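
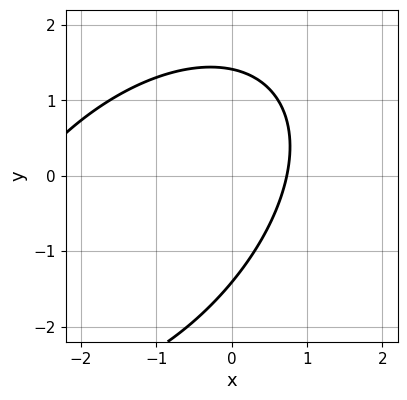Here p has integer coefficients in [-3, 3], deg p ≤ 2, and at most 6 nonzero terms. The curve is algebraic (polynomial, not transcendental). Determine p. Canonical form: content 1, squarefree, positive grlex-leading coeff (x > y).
x^2 - x*y + y^2 + 2*x - 2

deg p = 2. The shape is more complex than any degree-1 curve.
Solving for integer coefficients yields p as stated.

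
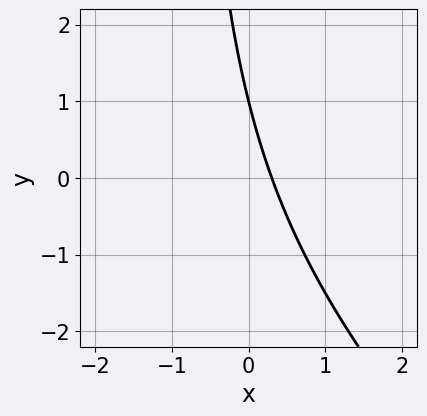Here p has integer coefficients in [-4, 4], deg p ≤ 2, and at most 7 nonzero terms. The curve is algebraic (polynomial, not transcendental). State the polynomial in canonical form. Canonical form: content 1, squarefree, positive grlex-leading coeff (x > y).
(a) Degree: a generic line meets the curve in up to 2 points, so deg p = 2.
(b) Reading off the gridlines: it crosses the y-axis at the gridline y = 1.
(c) Together with the visible shape, these determine p as stated.

x^2 + x*y + 3*x + y - 1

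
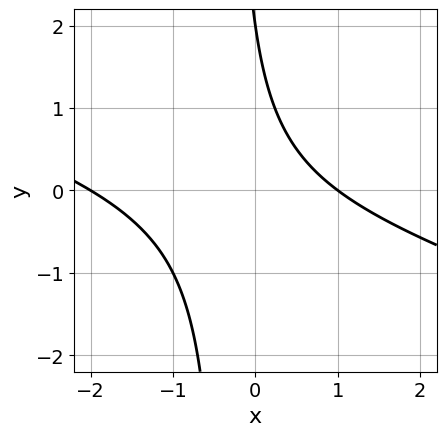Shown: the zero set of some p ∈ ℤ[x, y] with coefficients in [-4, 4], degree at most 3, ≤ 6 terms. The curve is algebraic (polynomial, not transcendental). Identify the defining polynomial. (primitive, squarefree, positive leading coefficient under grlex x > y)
x^2 + 3*x*y + x + y - 2

First, degree: the shape is more complex than any degree-1 curve, so deg p = 2.
Then, against the integer gridlines: among the integer gridlines, it crosses the x-axis at x ∈ {-2, 1}; one y-axis crossing is at y = 2.
Finally, the integer polynomial consistent with all of this is the stated p.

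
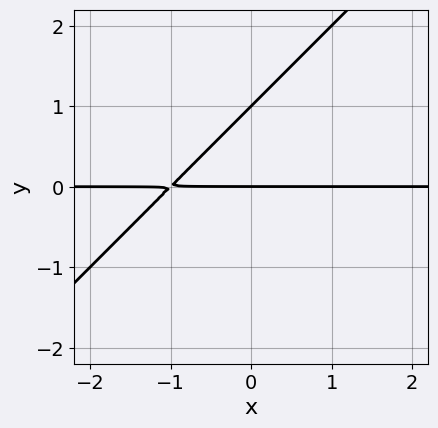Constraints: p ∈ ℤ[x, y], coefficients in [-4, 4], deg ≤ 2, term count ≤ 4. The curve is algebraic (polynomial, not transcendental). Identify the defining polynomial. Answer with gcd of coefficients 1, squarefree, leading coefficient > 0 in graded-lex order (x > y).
x*y - y^2 + y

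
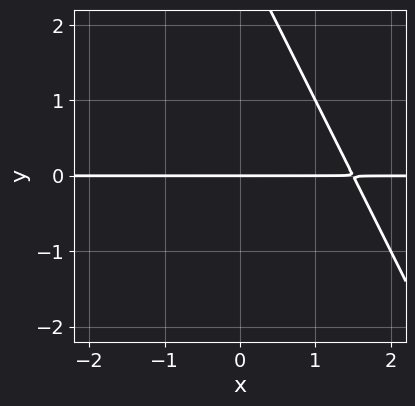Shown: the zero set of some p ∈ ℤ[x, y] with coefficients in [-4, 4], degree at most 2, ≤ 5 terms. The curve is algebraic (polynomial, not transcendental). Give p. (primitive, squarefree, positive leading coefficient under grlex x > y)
2*x*y + y^2 - 3*y

1. deg p = 2.
2. From the visible intercepts: one y-axis crossing is at y = 0; every point of the x-axis in the box is on the curve.
3. Solving for integer coefficients yields p as stated.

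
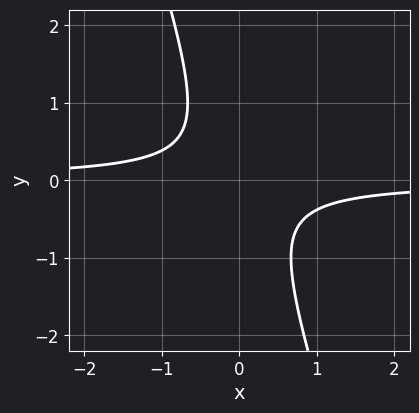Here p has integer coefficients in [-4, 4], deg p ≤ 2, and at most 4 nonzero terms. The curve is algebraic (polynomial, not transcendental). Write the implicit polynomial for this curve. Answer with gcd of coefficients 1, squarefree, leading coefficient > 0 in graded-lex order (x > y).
(a) The degree is 2 — a generic line meets the curve in up to 2 points.
(b) Reading off the gridlines: the curve avoids every integer y-axis point in the box; the curve avoids every integer x-axis point in the box.
(c) Putting this together gives p.

3*x*y + y^2 + 1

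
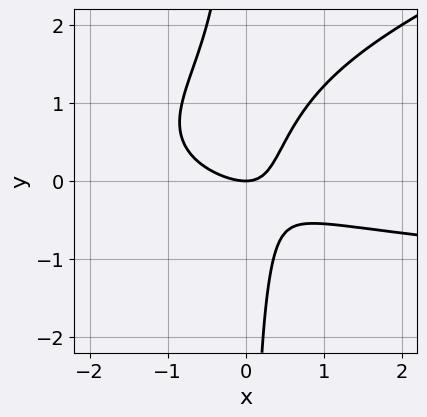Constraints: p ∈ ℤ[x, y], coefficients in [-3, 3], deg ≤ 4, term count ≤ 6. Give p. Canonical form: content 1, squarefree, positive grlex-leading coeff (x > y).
x^2*y - 3*x*y^2 + 2*x^2 + 3*x*y - 2*y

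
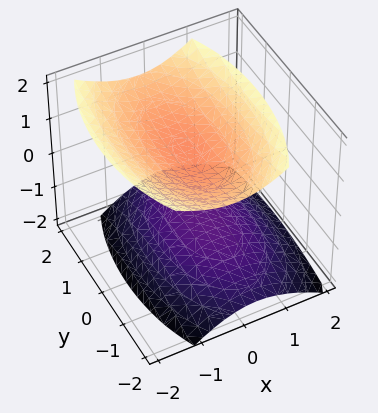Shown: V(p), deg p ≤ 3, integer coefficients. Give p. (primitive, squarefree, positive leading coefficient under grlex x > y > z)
3*x^2 + x*z + y^2 - 3*z^2 + 3

(a) I count 2 distinct pieces.
(b) deg p = 2.
(c) From the axis intercepts and sections: it misses every integer gridline on the x-axis; the z-axis gridline crossings are at z ∈ {-1, 1}; the surface avoids every integer y-axis point in the box.
(d) Putting this together gives p.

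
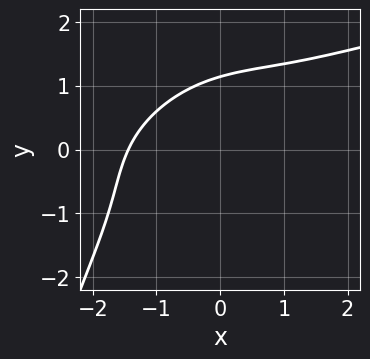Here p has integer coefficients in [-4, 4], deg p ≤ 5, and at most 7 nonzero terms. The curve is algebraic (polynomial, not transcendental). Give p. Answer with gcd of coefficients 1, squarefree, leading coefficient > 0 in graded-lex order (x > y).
First, the degree is 4 — no degree-3 curve has this shape.
Finally, putting this together gives p.

x^2*y^2 - x^3 + 2*y^3 - 2*x*y - 3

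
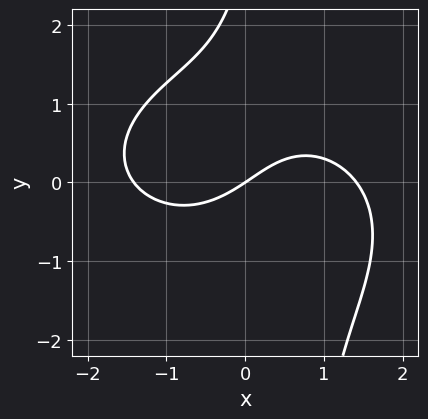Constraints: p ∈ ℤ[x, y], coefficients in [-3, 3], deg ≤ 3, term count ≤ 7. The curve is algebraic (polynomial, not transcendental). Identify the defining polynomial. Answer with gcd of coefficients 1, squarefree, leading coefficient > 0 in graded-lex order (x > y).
x^3 + 2*x*y^2 - y^2 - 2*x + 3*y

(a) The degree is 3 — a generic line meets the curve in up to 3 points.
(b) Observable constraints: it meets the y-axis at y = 0 (among the integer gridlines); it meets the x-axis at x = 0 (among the integer gridlines).
(c) These observations pin down the coefficients.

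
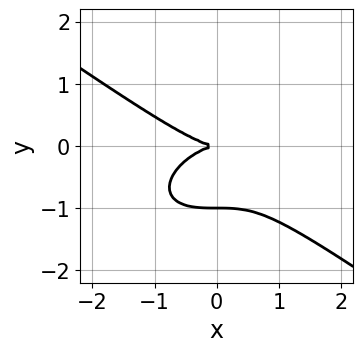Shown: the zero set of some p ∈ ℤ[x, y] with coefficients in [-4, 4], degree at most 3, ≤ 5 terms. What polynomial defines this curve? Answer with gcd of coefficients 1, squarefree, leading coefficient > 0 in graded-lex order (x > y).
x^3 + 3*y^3 + 3*y^2

The degree is 3 — the shape is more complex than any degree-2 curve.
Checking where it meets the axes: the y-axis gridline crossings are at y ∈ {-1, 0}; it meets the x-axis at x = 0 (among the integer gridlines).
Matching integer coefficients to the picture gives p.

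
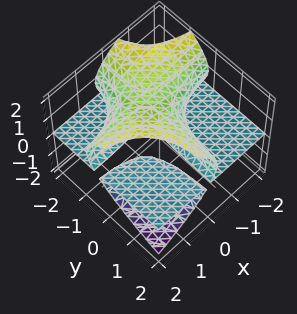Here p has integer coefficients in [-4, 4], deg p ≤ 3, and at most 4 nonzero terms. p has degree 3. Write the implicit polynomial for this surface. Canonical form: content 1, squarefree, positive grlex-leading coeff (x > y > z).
2*x*y*z - 2*z^3 + x*z + 3*z^2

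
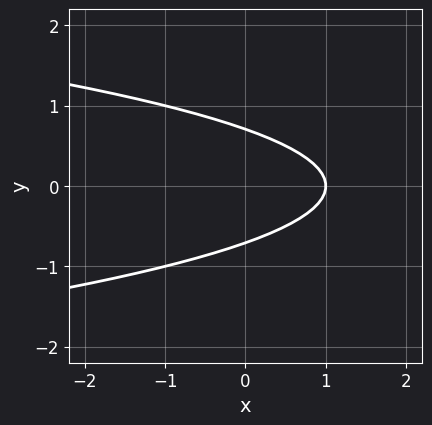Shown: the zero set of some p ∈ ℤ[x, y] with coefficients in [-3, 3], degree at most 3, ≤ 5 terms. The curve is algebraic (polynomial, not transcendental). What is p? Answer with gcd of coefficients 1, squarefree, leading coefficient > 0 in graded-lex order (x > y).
Degree: no degree-1 curve has this shape, so deg p = 2.
Symmetries: the y ↦ −y reflection is a symmetry, so y appears only in even powers.
From the visible intercepts: one x-axis crossing is at x = 1.
Assembling these constraints gives the stated polynomial.

2*y^2 + x - 1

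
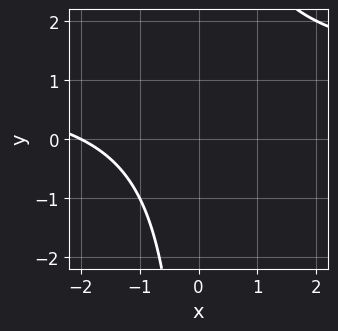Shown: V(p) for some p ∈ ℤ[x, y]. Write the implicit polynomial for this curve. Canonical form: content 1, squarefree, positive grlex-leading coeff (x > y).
x*y - x - 2

The degree is 2 — a generic line meets the curve in up to 2 points.
Reading off the gridlines: the curve avoids every integer y-axis point in the box; it crosses the x-axis at the gridline x = -2.
Fitting integer coefficients to these (and the overall shape) gives p.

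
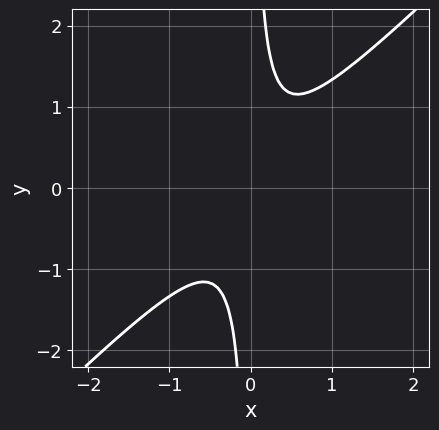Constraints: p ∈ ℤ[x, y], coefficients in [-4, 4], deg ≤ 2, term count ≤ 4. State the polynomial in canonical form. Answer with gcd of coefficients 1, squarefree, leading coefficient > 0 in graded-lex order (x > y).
3*x^2 - 3*x*y + 1

1. deg p = 2. A generic line meets the curve in up to 2 points.
2. Observable constraints: it misses every integer gridline on the y-axis; no x-intercept at any integer in the box.
3. Matching integer coefficients to the picture gives p.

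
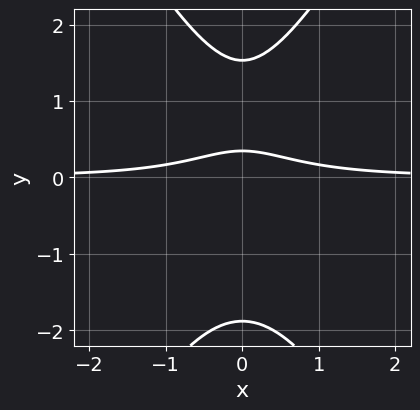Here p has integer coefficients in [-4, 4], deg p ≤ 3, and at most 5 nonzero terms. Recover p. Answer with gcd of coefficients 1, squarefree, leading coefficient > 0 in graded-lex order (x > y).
3*x^2*y - y^3 + 3*y - 1

1. The degree is 3 — the shape is more complex than any degree-2 curve.
2. Symmetries: it's symmetric under x → −x, forcing even powers of x.
3. Against the integer gridlines: no x-intercept at any integer in the box.
4. Fitting integer coefficients to these (and the overall shape) gives p.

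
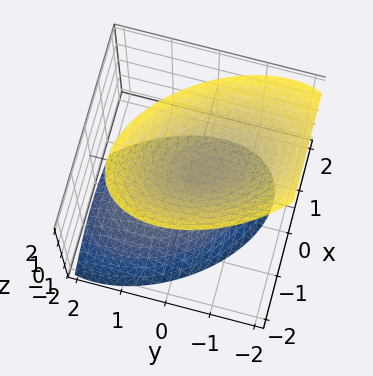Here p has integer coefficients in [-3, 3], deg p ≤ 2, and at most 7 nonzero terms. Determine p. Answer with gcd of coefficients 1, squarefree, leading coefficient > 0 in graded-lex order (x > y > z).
3*x^2 + 2*x*y + 2*y^2 + y*z - 2*z^2 + 1

First, I count 2 distinct pieces. Treating them together as one polynomial.
Then, the degree is 2 — a generic line meets the surface in up to 2 points.
Then, observable constraints: it misses every integer gridline on the y-axis; the surface avoids every integer x-axis point in the box.
Finally, solving for integer coefficients yields p as stated.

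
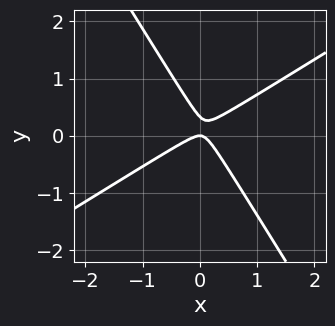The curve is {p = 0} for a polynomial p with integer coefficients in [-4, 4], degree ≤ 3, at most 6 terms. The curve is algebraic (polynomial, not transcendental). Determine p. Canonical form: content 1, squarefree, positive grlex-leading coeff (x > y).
3*x^2 - 3*x*y - 3*y^2 + y

First, degree: no degree-1 curve has this shape, so deg p = 2.
Next, reading off the gridlines: it crosses the x-axis at the gridline x = 0; it meets the y-axis at y = 0 (among the integer gridlines).
Finally, fitting integer coefficients to these (and the overall shape) gives p.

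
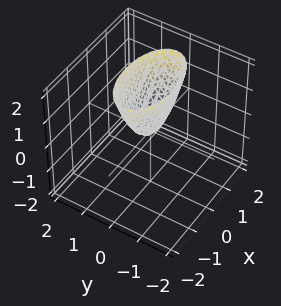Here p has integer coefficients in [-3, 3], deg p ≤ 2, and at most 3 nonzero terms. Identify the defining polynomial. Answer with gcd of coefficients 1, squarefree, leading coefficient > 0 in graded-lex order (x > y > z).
x^2 + 3*y^2 - z

First, degree: a paraboloid; a quadric, so deg p = 2.
Then, symmetries: it's symmetric under x → −x, forcing even powers of x; mirror symmetry y ↦ −y ⇒ only even powers of y.
Next, observable constraints: one z-axis crossing is at z = 0; it meets the y-axis at y = 0 (among the integer gridlines); it crosses the x-axis at the gridline x = 0.
Finally, assembling these constraints gives the stated polynomial.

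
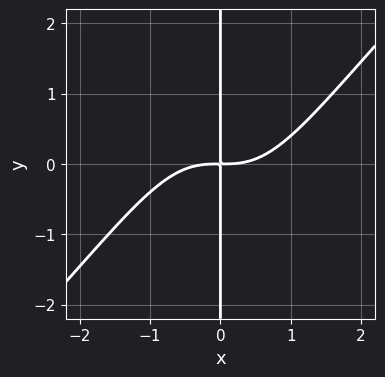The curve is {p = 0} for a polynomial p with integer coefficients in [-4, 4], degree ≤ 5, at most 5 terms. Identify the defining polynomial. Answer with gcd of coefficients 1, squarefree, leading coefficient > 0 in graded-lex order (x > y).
(a) The degree is 4 — no degree-3 curve has this shape.
(b) From the axis intercepts and sections: the visible y-axis segment lies entirely on the curve.
(c) These observations pin down the coefficients.

2*x^4 - 2*x^3*y - 3*x*y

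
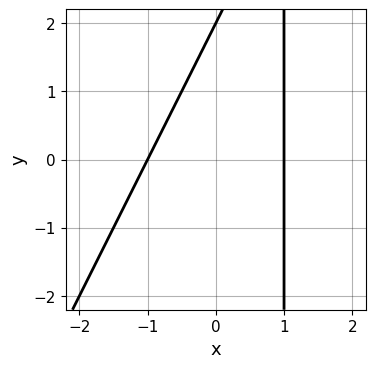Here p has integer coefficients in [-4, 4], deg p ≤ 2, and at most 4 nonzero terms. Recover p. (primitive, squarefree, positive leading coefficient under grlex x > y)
2*x^2 - x*y + y - 2

Degree: the shape is more complex than any degree-1 curve, so deg p = 2.
Observable constraints: it meets the y-axis at y = 2 (among the integer gridlines); among the integer gridlines, it crosses the x-axis at x ∈ {-1, 1}.
The integer polynomial consistent with all of this is the stated p.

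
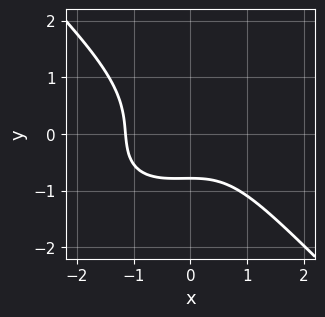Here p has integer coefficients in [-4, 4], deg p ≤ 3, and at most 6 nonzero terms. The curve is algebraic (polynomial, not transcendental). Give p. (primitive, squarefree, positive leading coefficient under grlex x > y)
1. Degree: the shape is more complex than any degree-2 curve, so deg p = 3.
2. Matching integer coefficients to the picture gives p.

2*x^3 - x^2*y + 3*y^3 + 2*y + 3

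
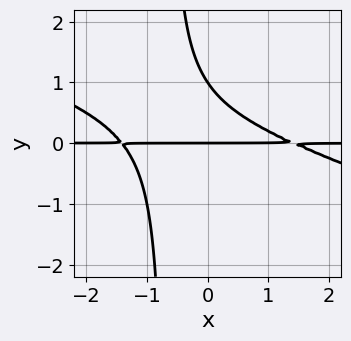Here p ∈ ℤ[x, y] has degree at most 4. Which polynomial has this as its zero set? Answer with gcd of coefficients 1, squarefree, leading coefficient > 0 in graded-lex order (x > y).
x^2*y + 3*x*y^2 + 2*y^2 - 2*y

(a) The degree is 3 — no degree-2 curve has this shape.
(b) Against the integer gridlines: the visible x-axis segment lies entirely on the curve; among the integer gridlines, it crosses the y-axis at y ∈ {0, 1}.
(c) Matching integer coefficients to the picture gives p.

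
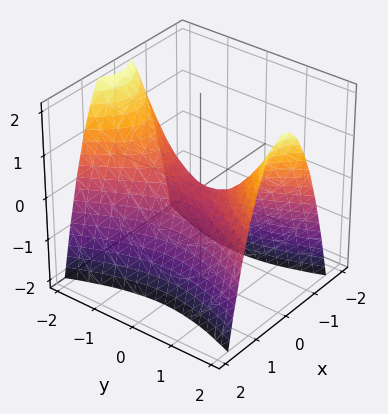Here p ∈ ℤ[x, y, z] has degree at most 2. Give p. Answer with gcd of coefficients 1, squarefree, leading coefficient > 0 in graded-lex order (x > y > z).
First, deg p = 2. A hyperbolic paraboloid; a quadric.
Next, symmetries: it's symmetric under x → −x, forcing even powers of x; mirror symmetry y ↦ −y ⇒ only even powers of y.
Then, observable constraints: it crosses the z-axis at the gridline z = 0; it crosses the x-axis at the gridline x = 0; it meets the y-axis at y = 0 (among the integer gridlines).
Finally, the integer polynomial consistent with all of this is the stated p.

3*x^2 - y^2 + 2*z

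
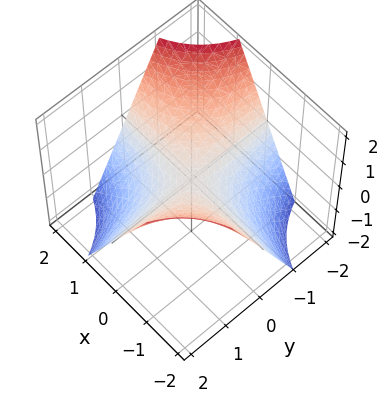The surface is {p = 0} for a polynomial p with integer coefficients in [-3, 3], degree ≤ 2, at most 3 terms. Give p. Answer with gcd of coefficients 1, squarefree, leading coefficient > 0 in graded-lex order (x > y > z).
First, degree: a saddle surface; a quadric, so deg p = 2.
Then, against the integer gridlines: it crosses the z-axis at the gridline z = 0; the visible x-axis segment lies entirely on the surface.
Finally, matching integer coefficients to the picture gives p. Check: (0, 2, 0) on the y-axis lies on the surface, and p(0, 2, 0) = 0. ✓

x*y + z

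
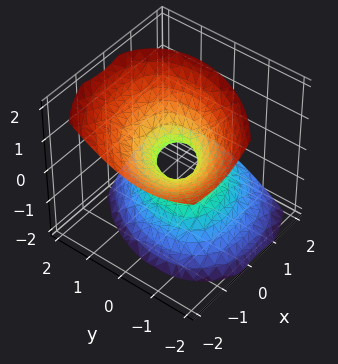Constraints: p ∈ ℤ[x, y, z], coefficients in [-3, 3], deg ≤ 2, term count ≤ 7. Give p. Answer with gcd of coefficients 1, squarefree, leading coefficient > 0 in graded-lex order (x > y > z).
First, the degree is 2 — no degree-1 surface has this shape.
Next, from the visible intercepts: no z-intercept at any integer in the box.
Finally, matching integer coefficients to the picture gives p.

3*x^2 - 2*x*y + 3*x*z + 3*y^2 - 3*z^2 - 1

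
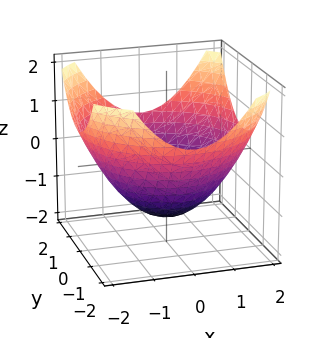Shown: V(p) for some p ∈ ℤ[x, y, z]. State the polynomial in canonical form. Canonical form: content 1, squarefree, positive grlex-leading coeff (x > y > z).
x^2 + y^2 - 2*z - 3

First, the degree is 2 — no degree-1 surface has this shape.
Next, by symmetry, the z-axis is an axis of rotation, so x and y enter only as x² + y².
Then, against the integer gridlines: a circular section at z = 0 has radius between 1 and 2.
Finally, solving for integer coefficients yields p as stated.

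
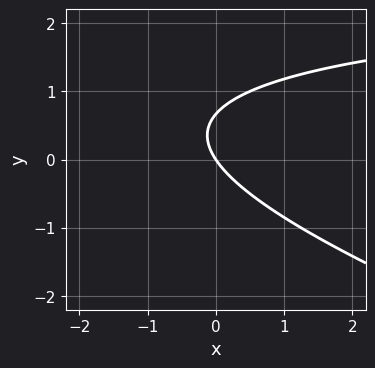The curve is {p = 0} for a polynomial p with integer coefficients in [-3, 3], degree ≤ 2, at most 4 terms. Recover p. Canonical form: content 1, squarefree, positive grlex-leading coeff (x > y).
First, deg p = 2.
Next, against the integer gridlines: one y-axis crossing is at y = 0; it crosses the x-axis at the gridline x = 0.
Finally, assembling these constraints gives the stated polynomial.

x*y + 3*y^2 - 3*x - 2*y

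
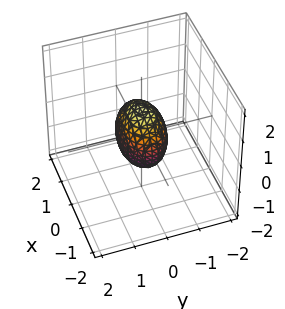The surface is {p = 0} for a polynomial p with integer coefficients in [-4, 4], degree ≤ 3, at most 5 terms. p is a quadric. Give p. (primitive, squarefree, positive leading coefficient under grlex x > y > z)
x^2 + 2*y^2 + z^2 - 1

(a) Degree: bounded and convex; a quadric, so deg p = 2.
(b) Symmetries: mirror symmetry x ↦ −x ⇒ only even powers of x; it's symmetric under y → −y, forcing even powers of y; mirror symmetry z ↦ −z ⇒ only even powers of z.
(c) Reading off the gridlines: the x-axis gridline crossings are at x ∈ {-1, 1}; among the integer gridlines, it crosses the z-axis at z ∈ {-1, 1}.
(d) Assembling these constraints gives the stated polynomial.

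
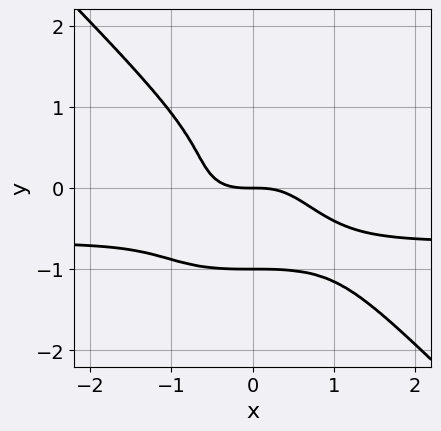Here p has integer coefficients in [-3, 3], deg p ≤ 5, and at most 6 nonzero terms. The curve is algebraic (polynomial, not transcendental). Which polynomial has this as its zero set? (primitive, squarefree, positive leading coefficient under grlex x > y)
deg p = 4. A generic line meets the curve in up to 4 points.
From the axis intercepts and sections: it crosses the x-axis at the gridline x = 0; the y-axis gridline crossings are at y ∈ {-1, 0}.
Matching integer coefficients to the picture gives p.

3*x^3*y + 3*y^4 + 2*x^3 + y^3 + 2*y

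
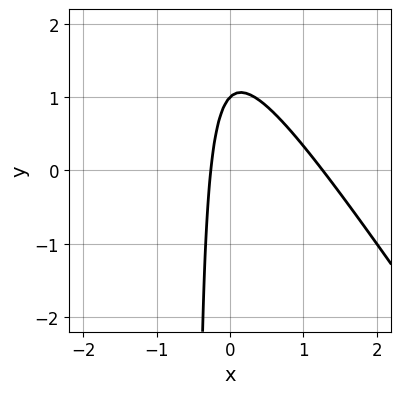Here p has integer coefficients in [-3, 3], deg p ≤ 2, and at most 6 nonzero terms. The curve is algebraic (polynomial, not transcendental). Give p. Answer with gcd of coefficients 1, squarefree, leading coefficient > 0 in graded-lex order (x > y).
3*x^2 + 2*x*y - 3*x + y - 1

(a) Degree: the shape is more complex than any degree-1 curve, so deg p = 2.
(b) From the visible intercepts: it meets the y-axis at y = 1 (among the integer gridlines).
(c) Solving for integer coefficients yields p as stated.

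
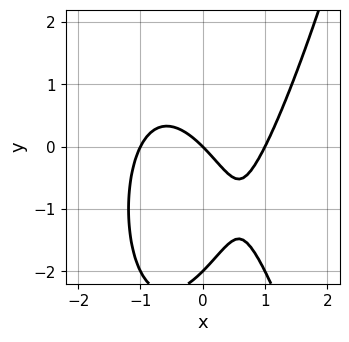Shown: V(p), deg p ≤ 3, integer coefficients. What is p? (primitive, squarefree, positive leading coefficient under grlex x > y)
Degree: the shape is more complex than any degree-2 curve, so deg p = 3.
Against the integer gridlines: among the integer gridlines, it crosses the y-axis at y ∈ {-2, 0}; among the integer gridlines, it crosses the x-axis at x ∈ {-1, 0, 1}.
Assembling these constraints gives the stated polynomial.

2*x^3 - y^2 - 2*x - 2*y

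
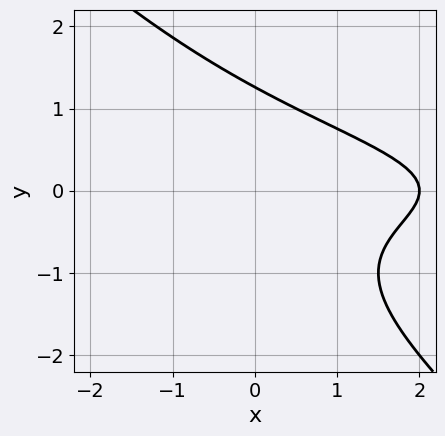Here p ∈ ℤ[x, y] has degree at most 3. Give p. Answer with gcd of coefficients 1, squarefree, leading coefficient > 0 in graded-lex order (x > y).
x*y^2 + y^3 + x - 2

First, deg p = 3. A generic line meets the curve in up to 3 points.
Then, observable constraints: it meets the x-axis at x = 2 (among the integer gridlines).
Finally, together with the visible shape, these determine p as stated.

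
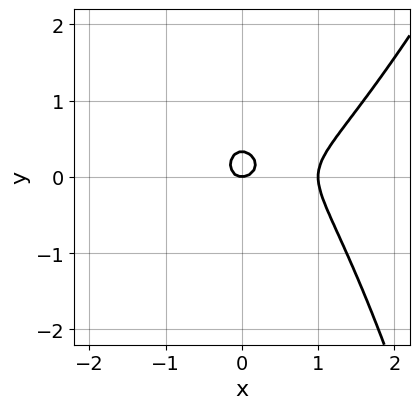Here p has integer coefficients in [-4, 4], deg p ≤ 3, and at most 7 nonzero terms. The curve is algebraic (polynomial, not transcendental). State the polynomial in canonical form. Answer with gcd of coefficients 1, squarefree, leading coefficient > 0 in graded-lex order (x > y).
(a) Degree: a generic line meets the curve in up to 3 points, so deg p = 3.
(b) Checking where it meets the axes: one y-axis crossing is at y = 0; among the integer gridlines, it crosses the x-axis at x ∈ {0, 1}.
(c) Fitting integer coefficients to these (and the overall shape) gives p.

3*x^3 - x^2*y - 3*x^2 - 3*y^2 + y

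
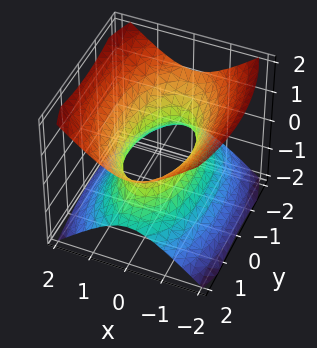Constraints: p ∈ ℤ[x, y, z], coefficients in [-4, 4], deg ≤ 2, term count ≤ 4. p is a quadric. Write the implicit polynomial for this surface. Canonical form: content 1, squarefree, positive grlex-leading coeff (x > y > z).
3*x^2 + y^2 - 3*z^2 - 2

First, deg p = 2.
Next, symmetries: the x ↦ −x reflection is a symmetry, so x appears only in even powers; the z ↦ −z reflection is a symmetry, so z appears only in even powers; it's symmetric under y → −y, forcing even powers of y.
Then, against the integer gridlines: no z-intercept at any integer in the box.
Finally, the integer polynomial consistent with all of this is the stated p.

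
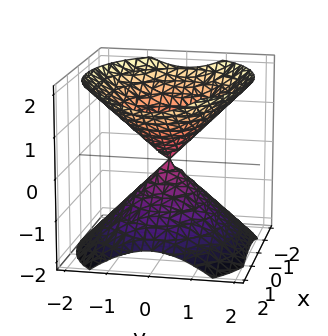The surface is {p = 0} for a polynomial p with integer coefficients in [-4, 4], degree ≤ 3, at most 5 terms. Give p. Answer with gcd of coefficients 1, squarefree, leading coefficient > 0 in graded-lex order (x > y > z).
1. I count 2 distinct pieces. They look like related sheets of one shape, so recover p as a whole.
2. deg p = 2. Two nappes meeting at a single point; a quadric.
3. Symmetries: it's symmetric under z → −z, forcing even powers of z; mirror symmetry x ↦ −x ⇒ only even powers of x; mirror symmetry y ↦ −y ⇒ only even powers of y.
4. Against the integer gridlines: it crosses the y-axis at the gridline y = 0; one z-axis crossing is at z = 0; it meets the x-axis at x = 0 (among the integer gridlines).
5. The integer polynomial consistent with all of this is the stated p.

2*x^2 + 3*y^2 - 3*z^2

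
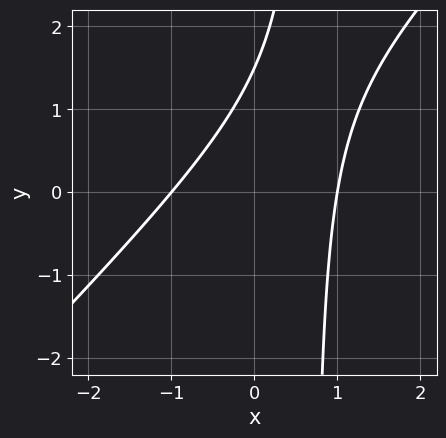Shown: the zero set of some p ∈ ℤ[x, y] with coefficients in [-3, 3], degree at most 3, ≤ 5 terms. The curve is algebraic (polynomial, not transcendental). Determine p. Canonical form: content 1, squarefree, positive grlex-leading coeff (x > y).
3*x^2 - 3*x*y + 2*y - 3

deg p = 2. The shape is more complex than any degree-1 curve.
Checking where it meets the axes: the x-axis gridline crossings are at x ∈ {-1, 1}.
These observations pin down the coefficients.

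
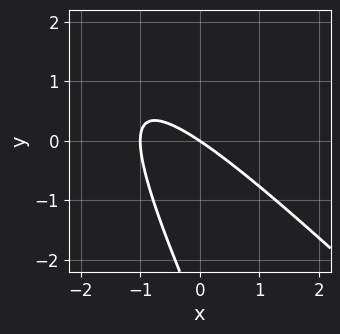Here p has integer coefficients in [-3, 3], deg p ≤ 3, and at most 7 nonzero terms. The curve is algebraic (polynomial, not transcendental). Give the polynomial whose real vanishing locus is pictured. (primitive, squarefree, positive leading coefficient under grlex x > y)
(a) The degree is 2 — the shape is more complex than any degree-1 curve.
(b) From the visible intercepts: the x-axis gridline crossings are at x ∈ {-1, 0}; one y-axis crossing is at y = 0.
(c) These observations pin down the coefficients.

2*x^2 + 3*x*y + y^2 + 2*x + 3*y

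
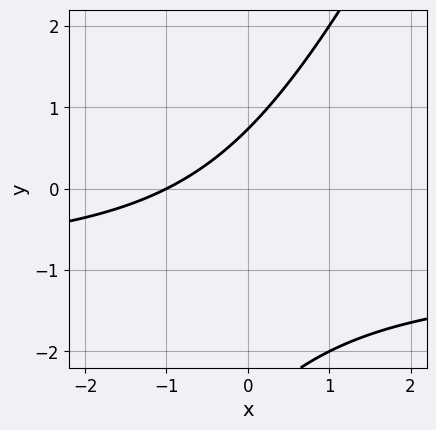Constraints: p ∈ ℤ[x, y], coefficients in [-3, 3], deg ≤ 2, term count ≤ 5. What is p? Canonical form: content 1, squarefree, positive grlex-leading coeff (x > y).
1. The degree is 2 — the shape is more complex than any degree-1 curve.
2. From the visible intercepts: it crosses the x-axis at the gridline x = -1.
3. Assembling these constraints gives the stated polynomial.

2*x*y - y^2 + 2*x - 2*y + 2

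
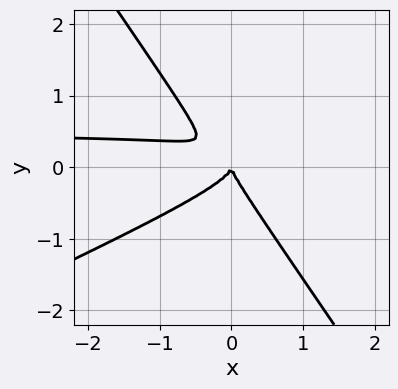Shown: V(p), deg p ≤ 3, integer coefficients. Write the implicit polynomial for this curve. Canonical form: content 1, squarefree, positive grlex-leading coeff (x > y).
First, degree: a generic line meets the curve in up to 3 points, so deg p = 3.
Then, from the axis intercepts and sections: one y-axis crossing is at y = 0; it crosses the x-axis at the gridline x = 0.
Finally, solving for integer coefficients yields p as stated.

2*x^2*y - 3*x*y^2 - 3*y^3 - x^2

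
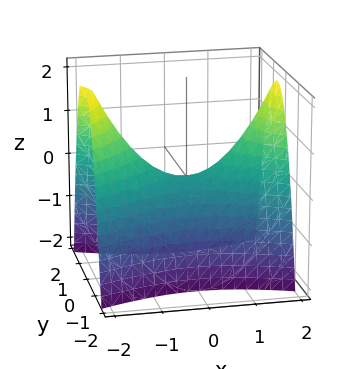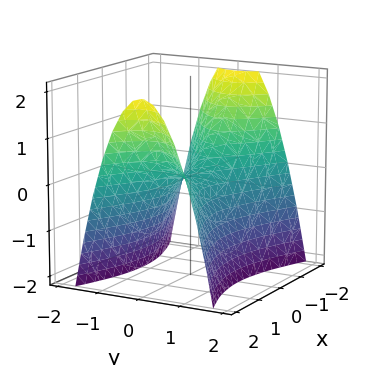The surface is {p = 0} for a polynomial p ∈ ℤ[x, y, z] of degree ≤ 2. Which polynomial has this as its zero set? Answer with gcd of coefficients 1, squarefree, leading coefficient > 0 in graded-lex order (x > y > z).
1. deg p = 2. A hyperbolic paraboloid; a quadric.
2. Symmetries: it's symmetric under y → −y, forcing even powers of y; the x ↦ −x reflection is a symmetry, so x appears only in even powers.
3. From the visible intercepts: it meets the y-axis at y = 0 (among the integer gridlines); one z-axis crossing is at z = 0; it meets the x-axis at x = 0 (among the integer gridlines).
4. Together with the visible shape, these determine p as stated.

x^2 - 3*y^2 - 2*z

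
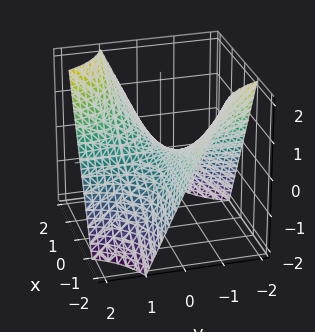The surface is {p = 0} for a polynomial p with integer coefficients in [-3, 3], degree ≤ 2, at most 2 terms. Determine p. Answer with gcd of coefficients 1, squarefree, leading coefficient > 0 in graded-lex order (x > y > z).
First, the degree is 2 — a saddle surface; a quadric.
Then, checking where it meets the axes: the visible y-axis segment lies entirely on the surface; every point of the x-axis in the box is on the surface; it crosses the z-axis at the gridline z = 0.
Finally, putting this together gives p.

x*y - z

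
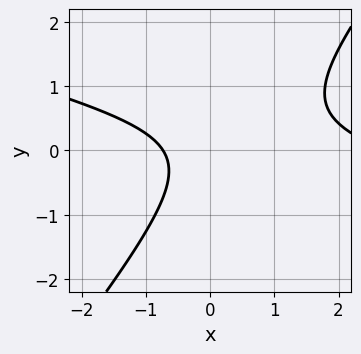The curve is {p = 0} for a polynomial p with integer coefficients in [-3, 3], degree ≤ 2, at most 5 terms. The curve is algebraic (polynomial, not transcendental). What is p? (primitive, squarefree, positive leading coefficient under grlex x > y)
1. The degree is 2 — a generic line meets the curve in up to 2 points.
2. Checking where it meets the axes: the curve avoids every integer y-axis point in the box.
3. The integer polynomial consistent with all of this is the stated p.

x^2 + 3*x*y - 3*y^2 - 2*x - 2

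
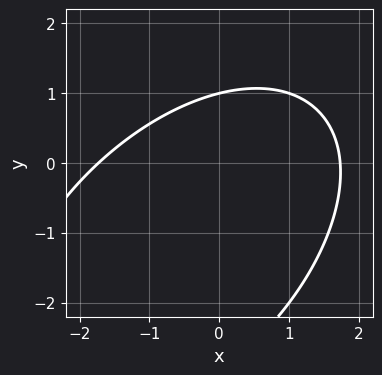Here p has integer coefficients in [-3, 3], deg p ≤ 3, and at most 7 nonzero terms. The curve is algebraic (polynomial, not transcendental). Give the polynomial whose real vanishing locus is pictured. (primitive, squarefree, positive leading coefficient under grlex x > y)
x^2 - x*y + y^2 + 2*y - 3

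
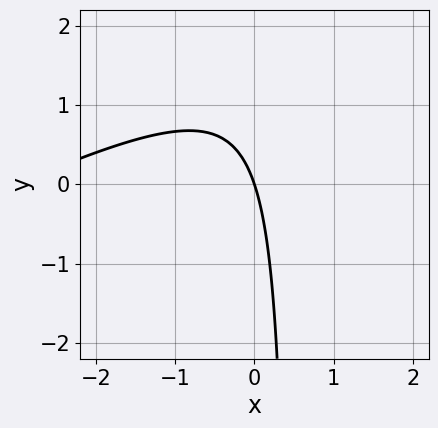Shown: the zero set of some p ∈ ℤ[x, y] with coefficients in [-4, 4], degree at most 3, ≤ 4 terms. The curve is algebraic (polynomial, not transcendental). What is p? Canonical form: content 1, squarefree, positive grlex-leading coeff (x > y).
x^2 - 2*x*y + 3*x + y

deg p = 2.
Observable constraints: it meets the y-axis at y = 0 (among the integer gridlines); it meets the x-axis at x = 0 (among the integer gridlines).
Matching integer coefficients to the picture gives p.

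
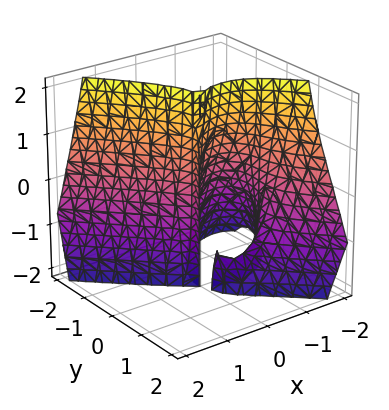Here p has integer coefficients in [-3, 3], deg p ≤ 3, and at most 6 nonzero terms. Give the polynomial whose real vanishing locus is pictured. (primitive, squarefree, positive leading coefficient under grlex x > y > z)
2*x^3 - 2*x*y*z + 2*y^3 + 3*x^2

1. Degree: the shape is more complex than any degree-2 surface, so deg p = 3.
2. From the visible intercepts: it crosses the x-axis at the gridline x = 0; it meets the y-axis at y = 0 (among the integer gridlines).
3. These observations pin down the coefficients.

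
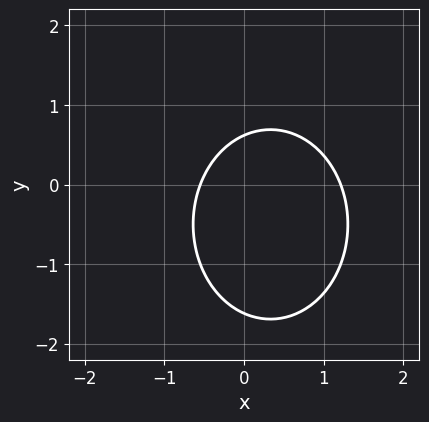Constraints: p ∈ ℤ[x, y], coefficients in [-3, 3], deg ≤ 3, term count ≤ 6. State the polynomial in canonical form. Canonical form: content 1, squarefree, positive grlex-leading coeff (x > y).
First, deg p = 2.
Finally, the integer polynomial consistent with all of this is the stated p.

3*x^2 + 2*y^2 - 2*x + 2*y - 2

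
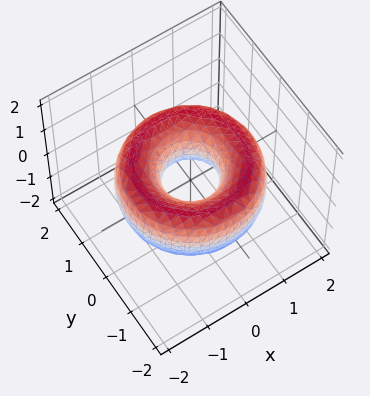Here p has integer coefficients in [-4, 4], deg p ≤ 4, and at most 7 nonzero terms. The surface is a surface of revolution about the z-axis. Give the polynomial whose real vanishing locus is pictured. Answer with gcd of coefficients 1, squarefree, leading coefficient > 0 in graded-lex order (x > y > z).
x^4 + 2*x^2*y^2 + y^4 - 3*x^2 - 3*y^2 + 2*z^2 + 1

The degree is 4 — no degree-3 surface has this shape.
Symmetries: rotational symmetry about the z-axis ⇒ p depends on x, y only through x² + y².
Observable constraints: it misses every integer gridline on the z-axis; a circular section at z = 0 has radius between 0 and 1.
Fitting integer coefficients to these (and the overall shape) gives p.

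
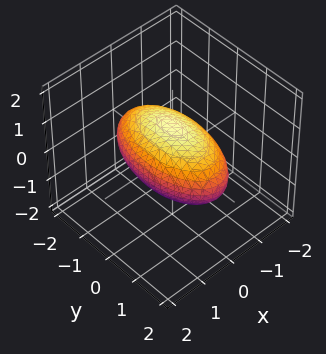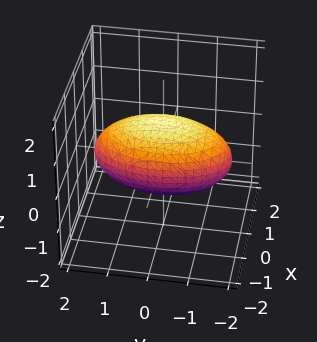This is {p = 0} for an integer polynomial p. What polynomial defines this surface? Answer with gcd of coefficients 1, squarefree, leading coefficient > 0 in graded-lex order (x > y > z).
(a) Degree: a closed, bounded, convex surface; a quadric, so deg p = 2.
(b) Symmetries: the x ↦ −x reflection is a symmetry, so x appears only in even powers; it's symmetric under y → −y, forcing even powers of y; mirror symmetry z ↦ −z ⇒ only even powers of z.
(c) Checking where it meets the axes: the x-axis gridline crossings are at x ∈ {-1, 1}; the z-axis gridline crossings are at z ∈ {-1, 1}.
(d) Solving for integer coefficients yields p as stated.

3*x^2 + y^2 + 3*z^2 - 3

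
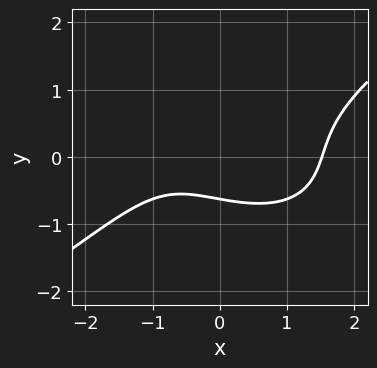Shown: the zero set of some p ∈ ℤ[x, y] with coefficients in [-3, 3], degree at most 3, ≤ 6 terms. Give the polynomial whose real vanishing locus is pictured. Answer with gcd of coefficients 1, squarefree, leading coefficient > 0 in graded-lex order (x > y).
x^3 - 3*y^3 - x - 2*y - 2

First, the degree is 3 — a generic line meets the curve in up to 3 points.
Finally, solving for integer coefficients yields p as stated.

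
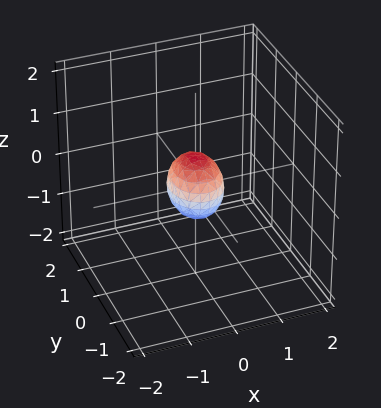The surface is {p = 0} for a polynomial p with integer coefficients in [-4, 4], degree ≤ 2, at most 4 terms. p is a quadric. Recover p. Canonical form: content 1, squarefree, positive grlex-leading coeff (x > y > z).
1. The degree is 2 — a closed, bounded, convex surface; a quadric.
2. Symmetries: mirror symmetry z ↦ −z ⇒ only even powers of z; the x ↦ −x reflection is a symmetry, so x appears only in even powers; the y ↦ −y reflection is a symmetry, so y appears only in even powers.
3. Matching integer coefficients to the picture gives p.

3*x^2 + 2*y^2 + 2*z^2 - 1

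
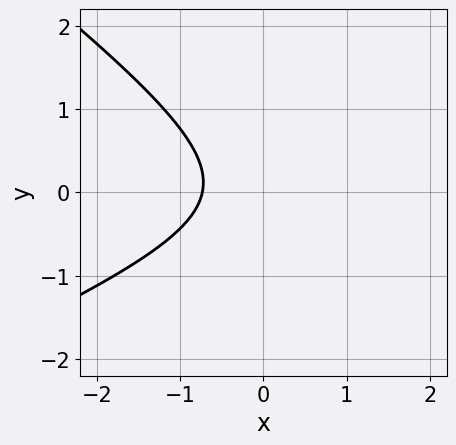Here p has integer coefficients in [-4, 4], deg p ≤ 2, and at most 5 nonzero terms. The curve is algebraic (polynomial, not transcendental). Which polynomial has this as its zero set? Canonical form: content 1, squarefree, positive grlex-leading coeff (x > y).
First, deg p = 2. The shape is more complex than any degree-1 curve.
Then, from the visible intercepts: no y-intercept at any integer in the box.
Finally, these observations pin down the coefficients.

x^2 - x*y - 3*y^2 - 2*x - 2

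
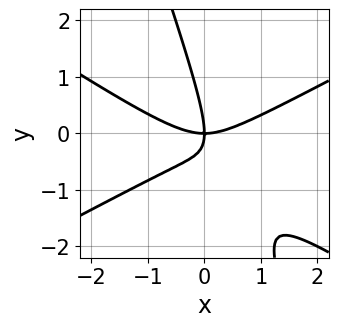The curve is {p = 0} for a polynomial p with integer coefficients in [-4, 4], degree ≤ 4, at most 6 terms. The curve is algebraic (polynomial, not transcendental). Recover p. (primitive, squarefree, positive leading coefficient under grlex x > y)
x^3 - 3*x*y^2 - y^3 - 2*x*y

deg p = 3. The shape is more complex than any degree-2 curve.
From the visible intercepts: it crosses the x-axis at the gridline x = 0; it meets the y-axis at y = 0 (among the integer gridlines).
Solving for integer coefficients yields p as stated.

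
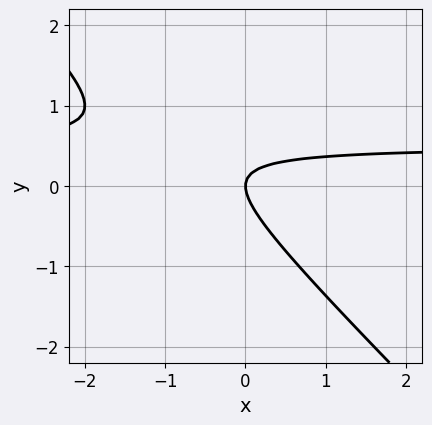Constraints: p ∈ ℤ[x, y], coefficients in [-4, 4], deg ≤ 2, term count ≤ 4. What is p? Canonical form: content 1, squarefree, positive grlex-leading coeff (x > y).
2*x*y + 2*y^2 - x

1. The degree is 2 — no degree-1 curve has this shape.
2. Checking where it meets the axes: one y-axis crossing is at y = 0; one x-axis crossing is at x = 0.
3. These observations pin down the coefficients.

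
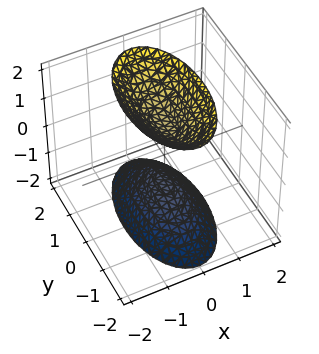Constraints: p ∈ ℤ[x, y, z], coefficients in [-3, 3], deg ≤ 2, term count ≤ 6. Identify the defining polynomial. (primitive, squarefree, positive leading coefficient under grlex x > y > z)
3*x^2 + y^2 - z^2 + 1

1. The picture has 2 separate pieces. Treating them together as one polynomial.
2. The degree is 2 — two sheets facing apart; a quadric.
3. Symmetries: mirror symmetry z ↦ −z ⇒ only even powers of z; the y ↦ −y reflection is a symmetry, so y appears only in even powers; mirror symmetry x ↦ −x ⇒ only even powers of x.
4. From the visible intercepts: the surface avoids every integer y-axis point in the box; the z-axis gridline crossings are at z ∈ {-1, 1}; it misses every integer gridline on the x-axis.
5. Assembling these constraints gives the stated polynomial.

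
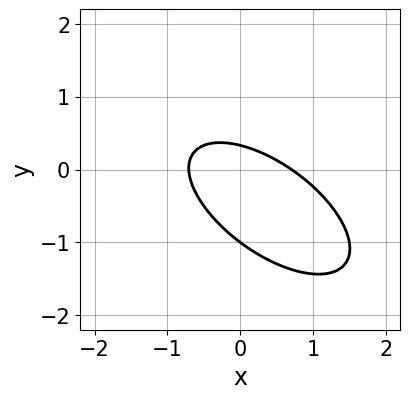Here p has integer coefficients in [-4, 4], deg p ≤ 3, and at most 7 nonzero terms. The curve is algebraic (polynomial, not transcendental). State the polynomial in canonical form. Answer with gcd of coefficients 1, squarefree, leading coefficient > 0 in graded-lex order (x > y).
1. Degree: a generic line meets the curve in up to 2 points, so deg p = 2.
2. Checking where it meets the axes: one y-axis crossing is at y = -1.
3. Solving for integer coefficients yields p as stated.

2*x^2 + 3*x*y + 3*y^2 + 2*y - 1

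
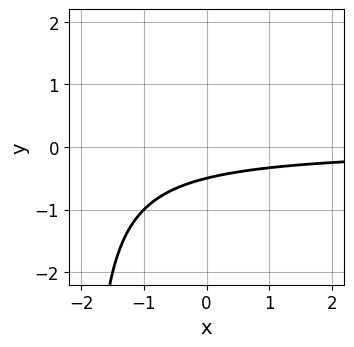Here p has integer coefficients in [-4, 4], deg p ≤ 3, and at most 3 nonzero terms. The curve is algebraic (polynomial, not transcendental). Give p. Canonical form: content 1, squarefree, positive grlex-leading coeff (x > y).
Degree: a generic line meets the curve in up to 2 points, so deg p = 2.
Checking where it meets the axes: no x-intercept at any integer in the box.
Solving for integer coefficients yields p as stated.

x*y + 2*y + 1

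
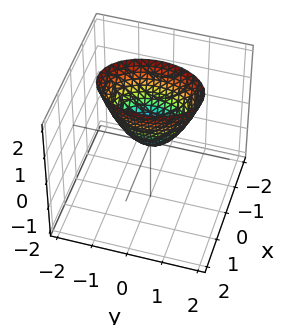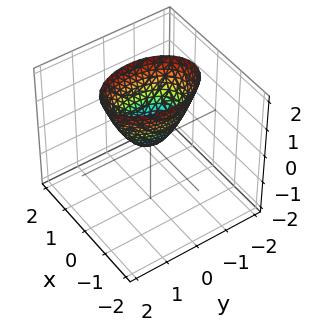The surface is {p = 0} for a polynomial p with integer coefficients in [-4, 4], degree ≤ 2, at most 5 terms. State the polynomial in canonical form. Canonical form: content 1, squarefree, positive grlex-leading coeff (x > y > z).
Degree: a paraboloid; a quadric, so deg p = 2.
Symmetries: it's symmetric under x → −x, forcing even powers of x; mirror symmetry y ↦ −y ⇒ only even powers of y.
From the visible intercepts: it meets the z-axis at z = 0 (among the integer gridlines); it meets the y-axis at y = 0 (among the integer gridlines); one x-axis crossing is at x = 0.
Together with the visible shape, these determine p as stated.

2*x^2 + y^2 - z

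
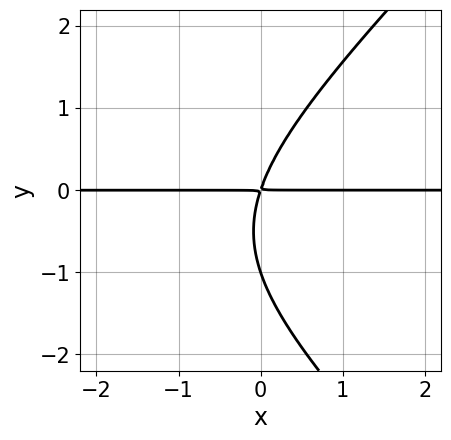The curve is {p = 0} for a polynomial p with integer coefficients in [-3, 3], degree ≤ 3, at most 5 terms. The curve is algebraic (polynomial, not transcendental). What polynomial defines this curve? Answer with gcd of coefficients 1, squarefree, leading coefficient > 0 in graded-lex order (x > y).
x^2*y - y^3 + 3*x*y - y^2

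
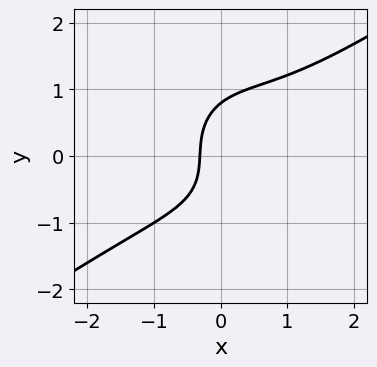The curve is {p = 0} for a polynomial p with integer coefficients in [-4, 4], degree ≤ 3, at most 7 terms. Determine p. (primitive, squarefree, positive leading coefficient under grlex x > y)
deg p = 3.
Solving for integer coefficients yields p as stated.

2*x^3 - 2*x^2*y - 2*y^3 + 3*x + 1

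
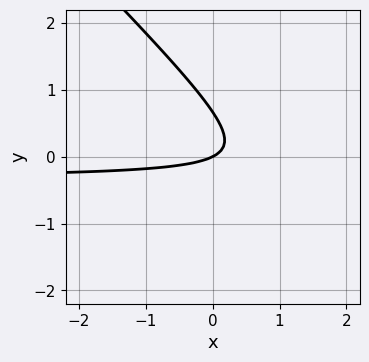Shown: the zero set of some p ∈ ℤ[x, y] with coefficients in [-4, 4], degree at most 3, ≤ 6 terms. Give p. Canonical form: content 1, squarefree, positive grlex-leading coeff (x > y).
The degree is 2 — a generic line meets the curve in up to 2 points.
From the axis intercepts and sections: it crosses the y-axis at the gridline y = 0; it crosses the x-axis at the gridline x = 0.
Putting this together gives p.

3*x*y + 3*y^2 + x - 2*y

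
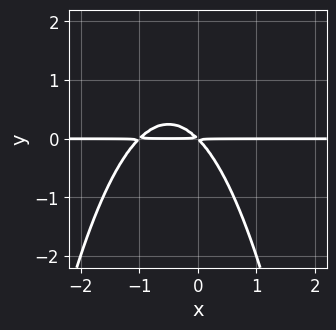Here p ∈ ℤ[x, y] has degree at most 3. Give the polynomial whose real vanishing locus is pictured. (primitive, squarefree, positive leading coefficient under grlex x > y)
x^2*y + x*y + y^2

(a) deg p = 3. No degree-2 curve has this shape.
(b) Reading off the gridlines: the visible x-axis segment lies entirely on the curve.
(c) These observations pin down the coefficients.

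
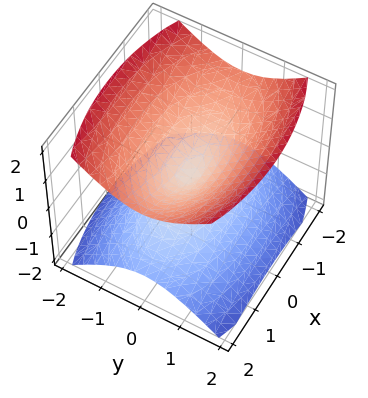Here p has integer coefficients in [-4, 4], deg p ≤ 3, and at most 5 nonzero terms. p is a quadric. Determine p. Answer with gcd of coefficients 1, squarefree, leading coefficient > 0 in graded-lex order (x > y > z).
First, there are 2 components.
Then, degree: a double cone through the origin; a quadric, so deg p = 2.
Next, symmetries: it's symmetric under z → −z, forcing even powers of z; the x ↦ −x reflection is a symmetry, so x appears only in even powers; mirror symmetry y ↦ −y ⇒ only even powers of y.
Then, from the axis intercepts and sections: it meets the x-axis at x = 0 (among the integer gridlines); it meets the y-axis at y = 0 (among the integer gridlines); one z-axis crossing is at z = 0.
Finally, assembling these constraints gives the stated polynomial.

x^2 + 3*y^2 - 3*z^2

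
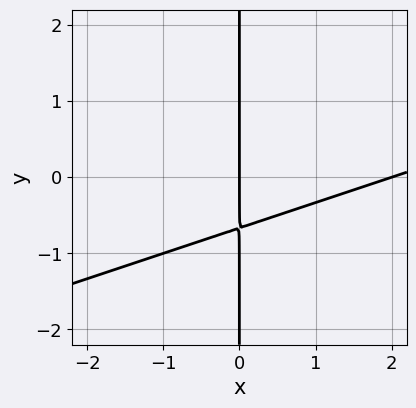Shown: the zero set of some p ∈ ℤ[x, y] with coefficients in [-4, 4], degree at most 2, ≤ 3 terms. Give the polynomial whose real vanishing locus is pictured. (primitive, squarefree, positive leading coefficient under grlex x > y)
1. The degree is 2 — the shape is more complex than any degree-1 curve.
2. Reading off the gridlines: among the integer gridlines, it crosses the x-axis at x ∈ {0, 2}; the visible y-axis segment lies entirely on the curve.
3. Together with the visible shape, these determine p as stated.

x^2 - 3*x*y - 2*x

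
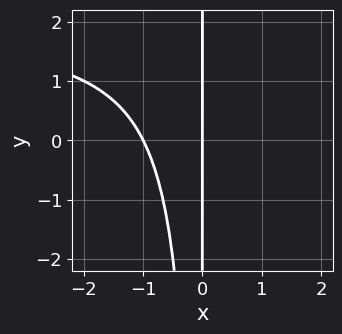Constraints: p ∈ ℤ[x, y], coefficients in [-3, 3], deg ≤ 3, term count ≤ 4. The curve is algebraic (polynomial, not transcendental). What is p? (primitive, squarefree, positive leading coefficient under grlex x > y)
1. The degree is 3 — a generic line meets the curve in up to 3 points.
2. From the axis intercepts and sections: every point of the y-axis in the box is on the curve; the x-axis gridline crossings are at x ∈ {-1, 0}.
3. These observations pin down the coefficients.

x^2*y - 2*x^2 - 2*x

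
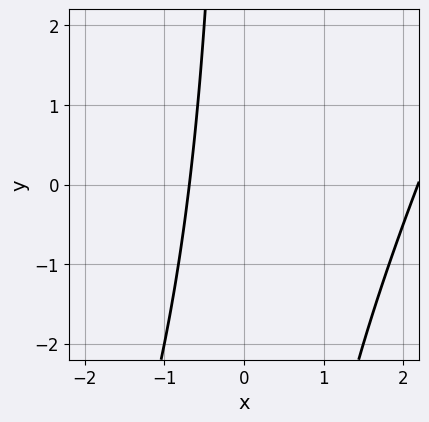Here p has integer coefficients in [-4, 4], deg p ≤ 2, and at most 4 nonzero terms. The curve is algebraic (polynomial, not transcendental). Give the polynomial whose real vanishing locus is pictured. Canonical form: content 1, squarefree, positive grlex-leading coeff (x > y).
2*x^2 - x*y - 3*x - 3

First, the degree is 2 — the shape is more complex than any degree-1 curve.
Next, against the integer gridlines: the curve avoids every integer y-axis point in the box.
Finally, fitting integer coefficients to these (and the overall shape) gives p.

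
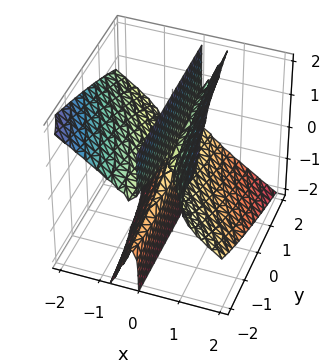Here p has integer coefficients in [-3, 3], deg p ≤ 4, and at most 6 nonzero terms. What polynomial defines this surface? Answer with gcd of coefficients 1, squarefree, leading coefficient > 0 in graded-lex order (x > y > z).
3*x^3 + 2*x^2*y + 3*x^2*z - 2*x*z^2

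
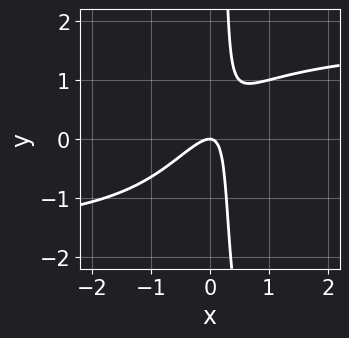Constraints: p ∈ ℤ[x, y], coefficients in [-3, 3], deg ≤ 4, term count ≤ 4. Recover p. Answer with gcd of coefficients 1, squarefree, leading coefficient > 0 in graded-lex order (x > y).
x^2*y^2 - 3*x^2 + 3*x*y - y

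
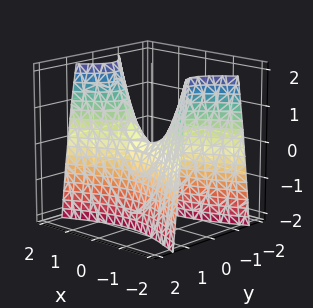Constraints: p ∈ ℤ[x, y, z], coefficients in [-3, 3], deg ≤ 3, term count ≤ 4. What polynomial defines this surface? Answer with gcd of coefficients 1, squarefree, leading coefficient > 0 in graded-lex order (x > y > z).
1. deg p = 2.
2. Symmetries: the x ↦ −x reflection is a symmetry, so x appears only in even powers; the y ↦ −y reflection is a symmetry, so y appears only in even powers.
3. Checking where it meets the axes: it meets the z-axis at z = 0 (among the integer gridlines); one x-axis crossing is at x = 0.
4. Fitting integer coefficients to these (and the overall shape) gives p.

x^2 - 3*y^2 - z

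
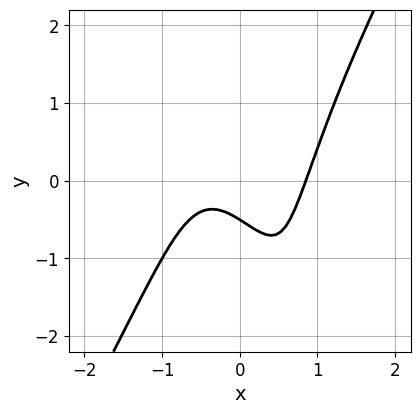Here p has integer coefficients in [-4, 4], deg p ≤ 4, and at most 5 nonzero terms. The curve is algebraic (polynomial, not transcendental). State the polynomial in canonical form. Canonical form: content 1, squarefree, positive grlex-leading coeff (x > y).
3*x^3 - x*y^2 - x - 2*y - 1

Degree: no degree-2 curve has this shape, so deg p = 3.
Solving for integer coefficients yields p as stated.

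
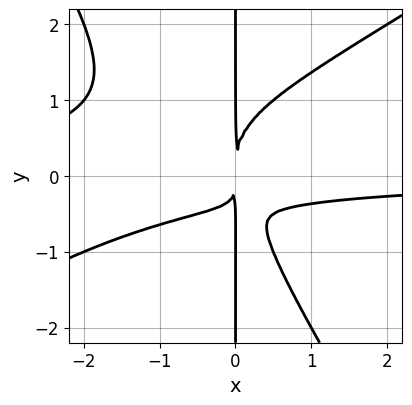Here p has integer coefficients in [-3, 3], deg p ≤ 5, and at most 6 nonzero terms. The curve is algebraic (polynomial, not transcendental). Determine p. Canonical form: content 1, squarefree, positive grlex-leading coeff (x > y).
First, the degree is 4 — a generic line meets the curve in up to 4 points.
Next, from the axis intercepts and sections: every point of the y-axis in the box is on the curve.
Finally, these observations pin down the coefficients.

2*x^3*y - 2*x^2*y^2 - 2*x*y^3 + 3*x^2*y + 2*x^2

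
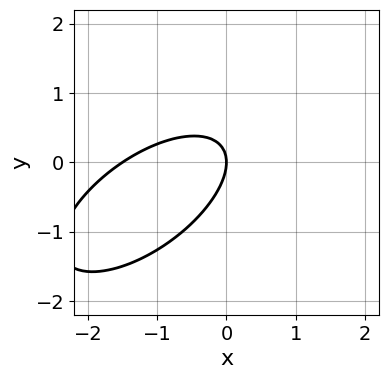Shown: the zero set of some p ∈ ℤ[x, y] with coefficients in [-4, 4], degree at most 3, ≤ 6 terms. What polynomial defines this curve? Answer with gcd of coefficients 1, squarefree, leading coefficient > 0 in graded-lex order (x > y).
2*x^2 - 3*x*y + 3*y^2 + 3*x

First, the degree is 2 — no degree-1 curve has this shape.
Then, checking where it meets the axes: it crosses the y-axis at the gridline y = 0; it meets the x-axis at x = 0 (among the integer gridlines).
Finally, matching integer coefficients to the picture gives p.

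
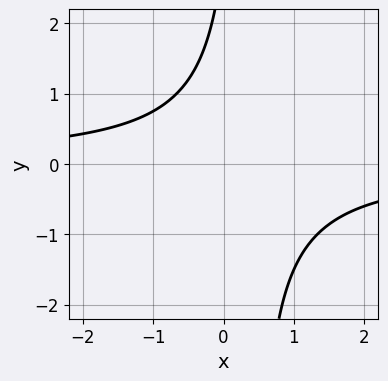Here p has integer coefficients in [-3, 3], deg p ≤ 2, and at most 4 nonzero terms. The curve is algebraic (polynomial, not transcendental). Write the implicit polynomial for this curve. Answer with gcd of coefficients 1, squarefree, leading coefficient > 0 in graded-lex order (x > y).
1. deg p = 2. A generic line meets the curve in up to 2 points.
2. Checking where it meets the axes: the curve avoids every integer y-axis point in the box; it misses every integer gridline on the x-axis.
3. Assembling these constraints gives the stated polynomial.

3*x*y - y + 3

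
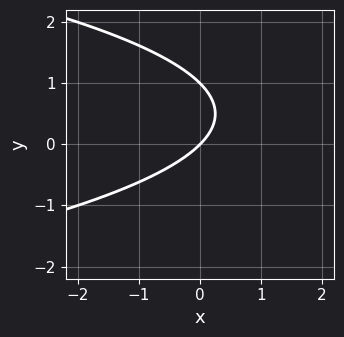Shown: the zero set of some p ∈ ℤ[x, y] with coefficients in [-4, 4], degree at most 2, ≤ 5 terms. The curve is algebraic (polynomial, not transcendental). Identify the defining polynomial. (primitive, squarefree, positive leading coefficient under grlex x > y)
y^2 + x - y

1. The degree is 2 — no degree-1 curve has this shape.
2. From the axis intercepts and sections: among the integer gridlines, it crosses the y-axis at y ∈ {0, 1}; one x-axis crossing is at x = 0.
3. These observations pin down the coefficients.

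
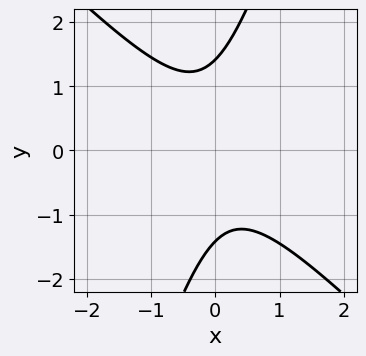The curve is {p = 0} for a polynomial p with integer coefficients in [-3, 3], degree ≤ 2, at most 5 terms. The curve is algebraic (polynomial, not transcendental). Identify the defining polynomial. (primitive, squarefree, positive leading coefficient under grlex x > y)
(a) Degree: a generic line meets the curve in up to 2 points, so deg p = 2.
(b) From the axis intercepts and sections: the curve avoids every integer x-axis point in the box.
(c) Assembling these constraints gives the stated polynomial.

3*x^2 + 2*x*y - y^2 + 2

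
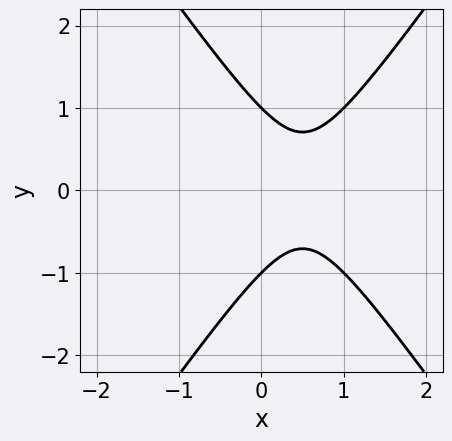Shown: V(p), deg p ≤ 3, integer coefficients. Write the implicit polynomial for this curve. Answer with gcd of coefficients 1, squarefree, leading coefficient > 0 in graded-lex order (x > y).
First, degree: no degree-1 curve has this shape, so deg p = 2.
Next, symmetries: mirror symmetry y ↦ −y ⇒ only even powers of y.
Next, observable constraints: among the integer gridlines, it crosses the y-axis at y ∈ {-1, 1}; it misses every integer gridline on the x-axis.
Finally, together with the visible shape, these determine p as stated.

2*x^2 - y^2 - 2*x + 1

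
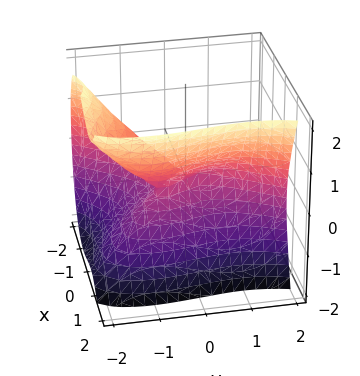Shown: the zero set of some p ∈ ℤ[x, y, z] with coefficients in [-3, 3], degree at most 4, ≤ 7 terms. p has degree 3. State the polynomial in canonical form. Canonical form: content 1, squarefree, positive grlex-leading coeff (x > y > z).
3*x^3 - y^3 + 2*x*y - x*z - 3*z^2

(a) Degree: a generic line meets the surface in up to 3 points, so deg p = 3.
(b) Reading off the gridlines: one x-axis crossing is at x = 0; one y-axis crossing is at y = 0; one z-axis crossing is at z = 0.
(c) Together with the visible shape, these determine p as stated.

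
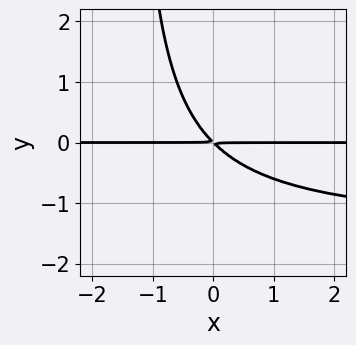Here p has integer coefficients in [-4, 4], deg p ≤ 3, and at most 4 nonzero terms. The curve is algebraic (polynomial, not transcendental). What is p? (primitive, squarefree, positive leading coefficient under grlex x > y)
First, deg p = 3. No degree-2 curve has this shape.
Next, from the visible intercepts: the visible x-axis segment lies entirely on the curve.
Finally, putting this together gives p.

2*x*y^2 + 3*x*y + 3*y^2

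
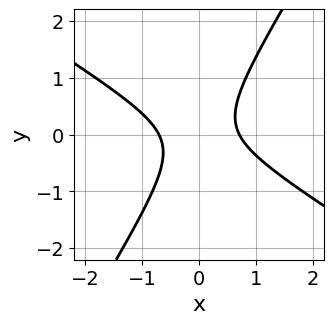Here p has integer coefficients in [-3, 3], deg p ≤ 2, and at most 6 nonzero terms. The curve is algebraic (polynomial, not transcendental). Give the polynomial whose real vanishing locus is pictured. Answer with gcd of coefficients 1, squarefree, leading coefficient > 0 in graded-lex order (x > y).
(a) deg p = 2. A generic line meets the curve in up to 2 points.
(b) Checking where it meets the axes: the curve avoids every integer y-axis point in the box.
(c) Matching integer coefficients to the picture gives p.

2*x^2 + 2*x*y - 2*y^2 - 1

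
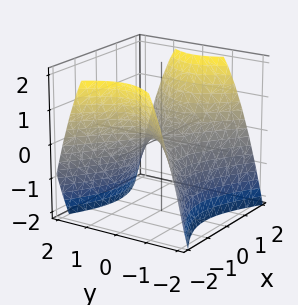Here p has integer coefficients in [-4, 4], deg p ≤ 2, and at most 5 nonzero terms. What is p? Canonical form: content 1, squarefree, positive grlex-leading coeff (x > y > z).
(a) Degree: a saddle surface; a quadric, so deg p = 2.
(b) Symmetries: mirror symmetry y ↦ −y ⇒ only even powers of y; it's symmetric under x → −x, forcing even powers of x.
(c) From the visible intercepts: one z-axis crossing is at z = 0; it crosses the x-axis at the gridline x = 0.
(d) Solving for integer coefficients yields p as stated.

2*x^2 - 3*y^2 - 3*z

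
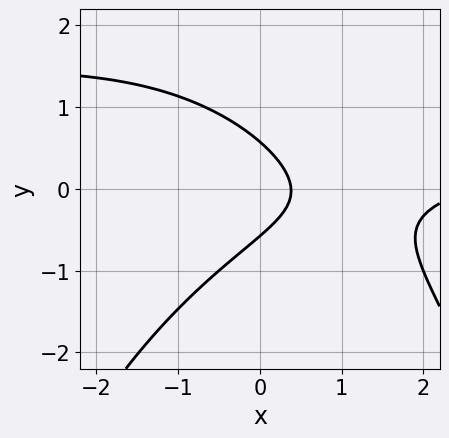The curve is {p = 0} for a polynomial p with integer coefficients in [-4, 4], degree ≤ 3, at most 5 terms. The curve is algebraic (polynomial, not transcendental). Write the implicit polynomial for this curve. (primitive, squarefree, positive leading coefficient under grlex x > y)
First, the degree is 3 — a generic line meets the curve in up to 3 points.
Finally, putting this together gives p.

x^2*y - x^2 + 3*y^2 + 3*x - 1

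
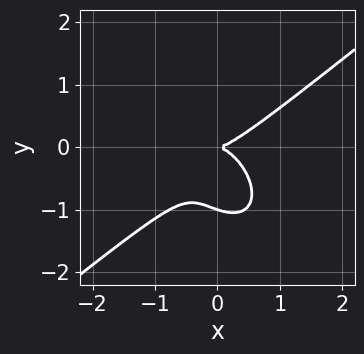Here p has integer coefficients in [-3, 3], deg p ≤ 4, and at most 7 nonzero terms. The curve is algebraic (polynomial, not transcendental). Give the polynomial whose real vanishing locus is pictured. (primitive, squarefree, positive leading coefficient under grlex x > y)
3*x^3 - x^2*y - x*y^2 - 3*y^3 - 3*y^2

(a) deg p = 3. The shape is more complex than any degree-2 curve.
(b) Checking where it meets the axes: among the integer gridlines, it crosses the y-axis at y ∈ {-1, 0}; it crosses the x-axis at the gridline x = 0.
(c) These observations pin down the coefficients.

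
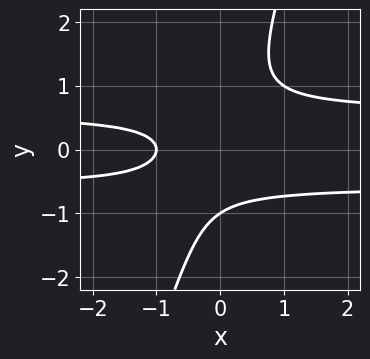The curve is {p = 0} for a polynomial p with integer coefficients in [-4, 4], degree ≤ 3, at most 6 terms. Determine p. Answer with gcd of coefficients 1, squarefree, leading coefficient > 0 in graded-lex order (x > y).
3*x*y^2 - y^3 - x - 1

(a) The degree is 3 — a generic line meets the curve in up to 3 points.
(b) From the visible intercepts: one y-axis crossing is at y = -1; it meets the x-axis at x = -1 (among the integer gridlines).
(c) Fitting integer coefficients to these (and the overall shape) gives p.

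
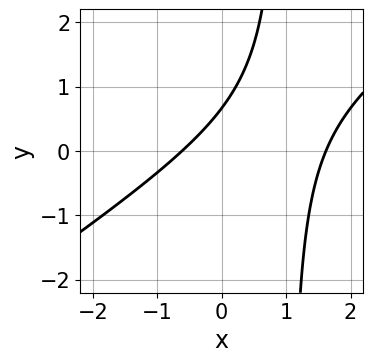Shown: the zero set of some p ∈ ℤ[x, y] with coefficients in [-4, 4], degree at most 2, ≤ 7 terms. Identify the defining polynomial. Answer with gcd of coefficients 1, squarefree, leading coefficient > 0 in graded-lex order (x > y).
(a) Degree: a generic line meets the curve in up to 2 points, so deg p = 2.
(b) Putting this together gives p.

2*x^2 - 3*x*y - 2*x + 3*y - 2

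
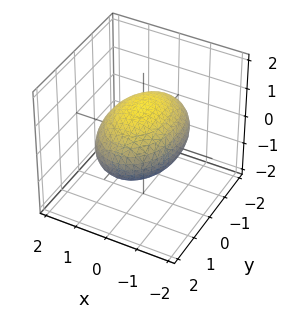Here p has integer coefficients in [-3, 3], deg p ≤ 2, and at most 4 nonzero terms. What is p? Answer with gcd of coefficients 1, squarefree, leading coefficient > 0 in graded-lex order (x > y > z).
(a) The degree is 2 — bounded and convex; a quadric.
(b) Symmetries: the y ↦ −y reflection is a symmetry, so y appears only in even powers; it's symmetric under z → −z, forcing even powers of z; the x ↦ −x reflection is a symmetry, so x appears only in even powers.
(c) From the axis intercepts and sections: the z-axis gridline crossings are at z ∈ {-1, 1}.
(d) Assembling these constraints gives the stated polynomial.

2*x^2 + y^2 + 3*z^2 - 3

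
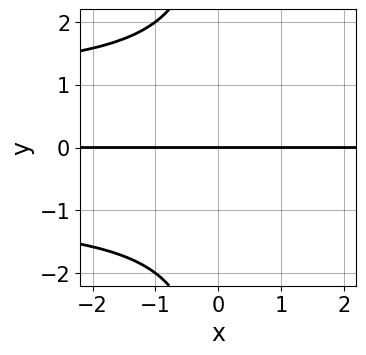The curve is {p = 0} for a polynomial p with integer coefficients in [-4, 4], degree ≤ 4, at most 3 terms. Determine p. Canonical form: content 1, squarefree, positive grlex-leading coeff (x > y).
x*y^3 - x*y + 3*y

1. deg p = 4. The shape is more complex than any degree-3 curve.
2. From the axis intercepts and sections: it crosses the y-axis at the gridline y = 0; the visible x-axis segment lies entirely on the curve.
3. Assembling these constraints gives the stated polynomial.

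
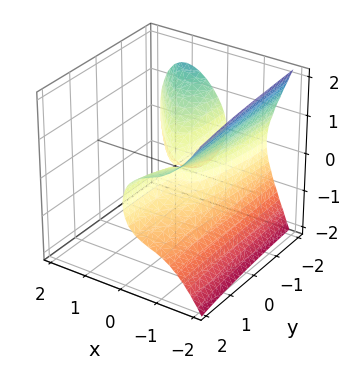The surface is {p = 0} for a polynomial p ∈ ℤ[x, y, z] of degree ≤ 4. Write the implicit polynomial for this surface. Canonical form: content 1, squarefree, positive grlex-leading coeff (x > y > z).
3*x^3 + 2*x^2*y + 2*x^2 + 3*x*y + 3*z^2

(a) The picture has 2 separate pieces. They look like related sheets of one shape, so recover p as a whole.
(b) The degree is 3 — the shape is more complex than any degree-2 surface.
(c) Checking where it meets the axes: every point of the y-axis in the box is on the surface.
(d) These observations pin down the coefficients.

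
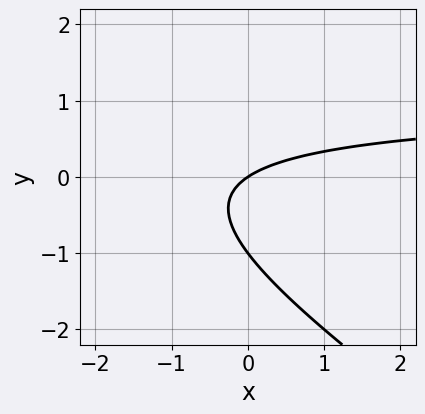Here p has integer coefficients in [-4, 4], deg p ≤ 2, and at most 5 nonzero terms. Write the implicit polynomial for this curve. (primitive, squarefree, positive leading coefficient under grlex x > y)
2*x*y + 3*y^2 - 2*x + 3*y

First, the degree is 2 — a generic line meets the curve in up to 2 points.
Then, from the visible intercepts: it crosses the x-axis at the gridline x = 0; among the integer gridlines, it crosses the y-axis at y ∈ {-1, 0}.
Finally, together with the visible shape, these determine p as stated.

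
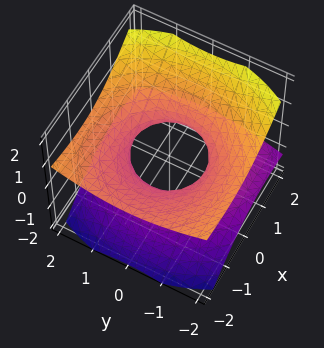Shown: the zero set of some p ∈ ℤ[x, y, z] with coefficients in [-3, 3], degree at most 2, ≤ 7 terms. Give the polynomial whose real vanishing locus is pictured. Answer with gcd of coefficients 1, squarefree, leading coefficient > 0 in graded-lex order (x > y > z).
x^2 + 2*x*z + y^2 - 3*z^2 - 1

First, deg p = 2.
Then, checking where it meets the axes: the x-axis gridline crossings are at x ∈ {-1, 1}; the surface avoids every integer z-axis point in the box; the y-axis gridline crossings are at y ∈ {-1, 1}.
Finally, assembling these constraints gives the stated polynomial.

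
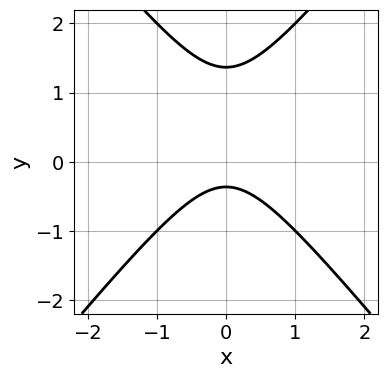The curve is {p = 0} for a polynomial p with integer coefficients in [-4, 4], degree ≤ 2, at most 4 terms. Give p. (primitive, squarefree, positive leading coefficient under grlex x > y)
First, degree: the shape is more complex than any degree-1 curve, so deg p = 2.
Then, symmetries: the x ↦ −x reflection is a symmetry, so x appears only in even powers.
Then, checking where it meets the axes: the curve avoids every integer x-axis point in the box.
Finally, the integer polynomial consistent with all of this is the stated p.

3*x^2 - 2*y^2 + 2*y + 1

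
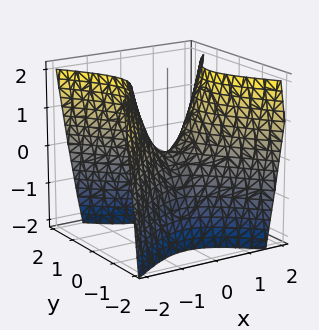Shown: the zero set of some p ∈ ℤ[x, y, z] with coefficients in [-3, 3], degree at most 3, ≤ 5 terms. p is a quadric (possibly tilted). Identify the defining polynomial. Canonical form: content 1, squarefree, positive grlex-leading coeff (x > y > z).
3*x^2 - x*y - 3*y^2 - 2*z

1. The degree is 2 — a generic line meets the surface in up to 2 points.
2. Against the integer gridlines: one y-axis crossing is at y = 0; it crosses the z-axis at the gridline z = 0; it meets the x-axis at x = 0 (among the integer gridlines).
3. Solving for integer coefficients yields p as stated.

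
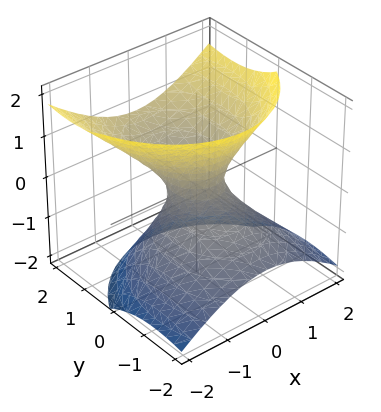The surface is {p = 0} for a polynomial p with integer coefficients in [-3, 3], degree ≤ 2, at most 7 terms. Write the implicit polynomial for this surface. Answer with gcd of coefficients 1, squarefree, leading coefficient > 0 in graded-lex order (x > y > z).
Degree: no degree-1 surface has this shape, so deg p = 2.
Observable constraints: no z-intercept at any integer in the box.
Fitting integer coefficients to these (and the overall shape) gives p.

3*x^2 + 2*y^2 - 3*y*z - 3*z^2 - 1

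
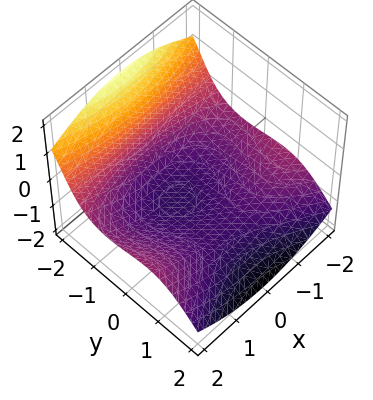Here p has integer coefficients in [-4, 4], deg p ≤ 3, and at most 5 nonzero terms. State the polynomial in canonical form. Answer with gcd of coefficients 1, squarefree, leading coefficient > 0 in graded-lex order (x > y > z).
x^2*z + y^3 + z^3 - y + 3

(a) Degree: the shape is more complex than any degree-2 surface, so deg p = 3.
(b) Against the integer gridlines: the surface avoids every integer x-axis point in the box.
(c) Assembling these constraints gives the stated polynomial.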